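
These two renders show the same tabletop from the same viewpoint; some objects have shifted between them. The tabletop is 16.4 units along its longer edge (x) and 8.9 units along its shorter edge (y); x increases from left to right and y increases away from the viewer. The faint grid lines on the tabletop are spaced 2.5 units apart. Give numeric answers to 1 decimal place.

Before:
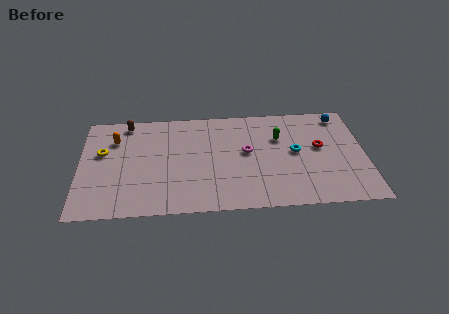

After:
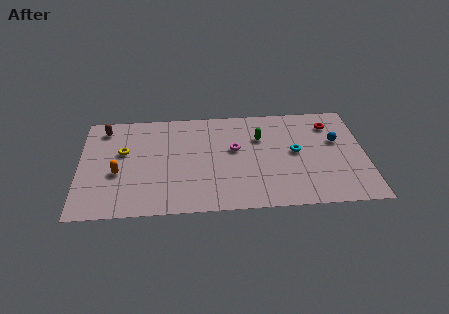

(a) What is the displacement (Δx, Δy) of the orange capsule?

(0.2, -2.9)

From the two frames, the orange capsule sits at roughly (2.0, 6.5) before and (2.2, 3.6) after.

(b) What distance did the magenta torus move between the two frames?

0.8

From (9.6, 4.9) to (8.9, 5.2), the magenta torus covered √(0.7² + 0.3²) ≈ 0.8 units.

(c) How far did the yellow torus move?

1.2

The yellow torus moved from about (1.3, 5.4) to (2.5, 5.4), a distance of √(1.2² + 0.0²) ≈ 1.2.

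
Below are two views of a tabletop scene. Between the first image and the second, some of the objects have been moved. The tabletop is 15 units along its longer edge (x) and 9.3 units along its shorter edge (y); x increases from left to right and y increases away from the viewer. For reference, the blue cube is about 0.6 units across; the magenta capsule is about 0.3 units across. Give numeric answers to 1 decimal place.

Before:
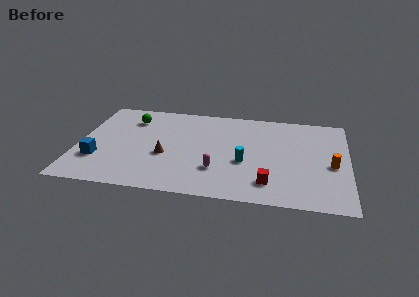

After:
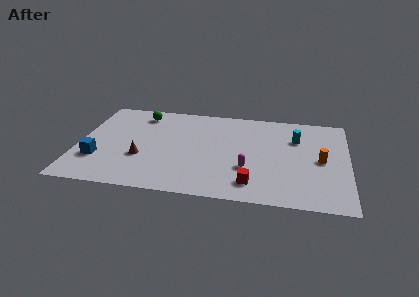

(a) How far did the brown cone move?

1.4

The brown cone moved from about (4.9, 3.7) to (3.6, 3.3), a distance of √(1.3² + 0.4²) ≈ 1.4.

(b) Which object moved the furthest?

the cyan cylinder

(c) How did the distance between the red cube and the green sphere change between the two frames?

-0.6

The distance was about 9.5 in the first image and 8.9 in the second, so they moved 0.6 units closer together.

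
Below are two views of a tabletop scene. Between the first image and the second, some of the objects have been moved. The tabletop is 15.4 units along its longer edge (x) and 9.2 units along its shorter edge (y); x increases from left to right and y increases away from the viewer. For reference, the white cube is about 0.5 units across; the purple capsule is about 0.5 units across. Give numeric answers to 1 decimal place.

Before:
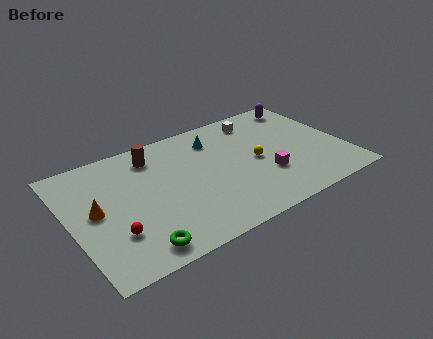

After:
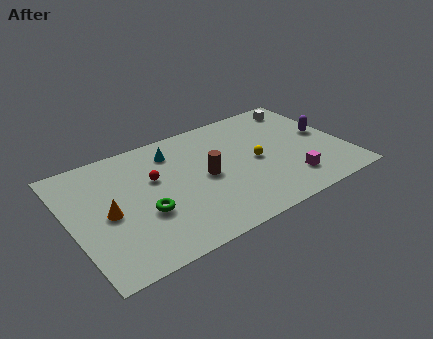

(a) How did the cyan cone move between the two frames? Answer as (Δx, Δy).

(-2.4, 0.1)

The cyan cone was at about (8.5, 7.2) and moved to about (6.1, 7.3).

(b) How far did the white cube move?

2.7

From (11.1, 7.7) to (13.8, 7.8), the white cube covered √(2.7² + 0.1²) ≈ 2.7 units.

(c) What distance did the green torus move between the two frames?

2.3

The green torus moved from about (3.1, 1.2) to (3.9, 3.4), a distance of √(0.8² + 2.2²) ≈ 2.3.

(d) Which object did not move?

the yellow sphere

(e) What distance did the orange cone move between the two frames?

0.8

From (1.4, 4.8) to (2.0, 4.3), the orange cone covered √(0.6² + 0.5²) ≈ 0.8 units.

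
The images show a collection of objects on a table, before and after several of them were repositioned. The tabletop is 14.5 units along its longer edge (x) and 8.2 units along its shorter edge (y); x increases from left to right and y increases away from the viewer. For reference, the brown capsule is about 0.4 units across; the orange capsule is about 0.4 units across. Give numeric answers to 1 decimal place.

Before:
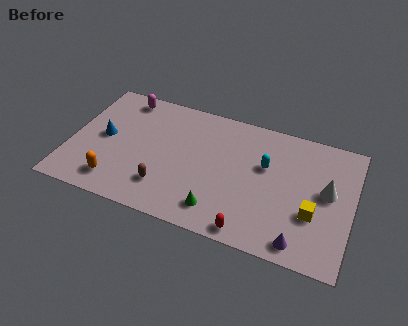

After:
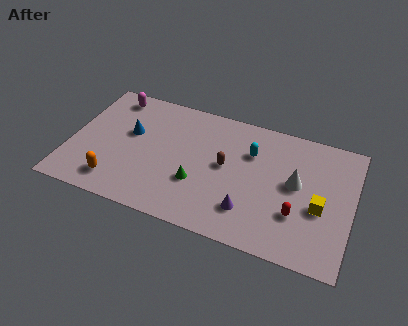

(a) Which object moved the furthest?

the brown capsule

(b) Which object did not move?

the orange capsule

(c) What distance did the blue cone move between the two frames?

1.5

The blue cone was near (1.7, 4.2) before and (3.0, 4.9) after, so it travelled √(1.3² + 0.7²) ≈ 1.5 units.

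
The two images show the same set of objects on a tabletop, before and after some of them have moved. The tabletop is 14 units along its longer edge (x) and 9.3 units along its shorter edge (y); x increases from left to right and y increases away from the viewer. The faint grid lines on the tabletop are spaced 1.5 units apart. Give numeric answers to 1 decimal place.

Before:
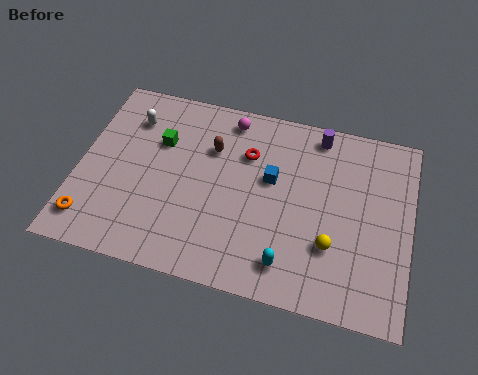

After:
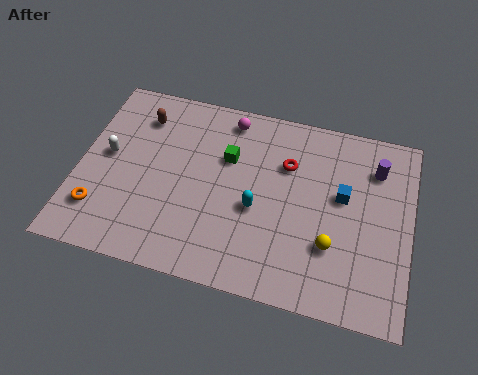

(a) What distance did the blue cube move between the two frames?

3.0

From (8.1, 5.5) to (11.1, 5.4), the blue cube covered √(3.0² + 0.1²) ≈ 3.0 units.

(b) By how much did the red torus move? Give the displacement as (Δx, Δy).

(1.7, -0.1)

The red torus was at about (7.0, 6.5) and moved to about (8.7, 6.4).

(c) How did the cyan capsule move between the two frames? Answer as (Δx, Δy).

(-1.5, 2.3)

From the two frames, the cyan capsule sits at roughly (9.1, 1.6) before and (7.6, 3.9) after.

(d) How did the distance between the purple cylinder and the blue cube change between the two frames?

-1.1

They were about 3.2 units apart before and 2.1 after — 1.1 units closer together.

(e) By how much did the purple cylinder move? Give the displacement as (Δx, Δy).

(2.5, -1.1)

From the two frames, the purple cylinder sits at roughly (9.9, 8.2) before and (12.4, 7.1) after.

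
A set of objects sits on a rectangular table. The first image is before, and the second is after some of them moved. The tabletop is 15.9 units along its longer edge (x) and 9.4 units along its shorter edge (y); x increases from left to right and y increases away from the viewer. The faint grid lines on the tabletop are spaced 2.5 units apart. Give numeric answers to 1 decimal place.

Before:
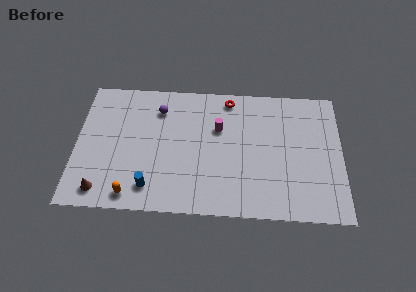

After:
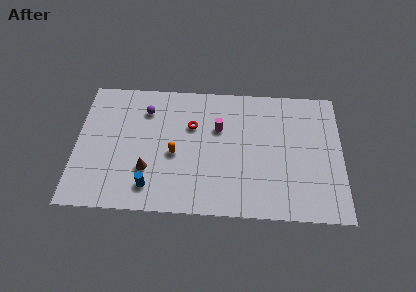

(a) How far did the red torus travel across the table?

3.0

The red torus moved from about (9.1, 8.3) to (6.9, 6.2), a distance of √(2.2² + 2.1²) ≈ 3.0.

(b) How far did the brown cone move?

3.1

From (1.6, 1.3) to (4.3, 2.9), the brown cone covered √(2.7² + 1.6²) ≈ 3.1 units.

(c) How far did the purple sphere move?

0.8

From (4.9, 7.3) to (4.1, 7.2), the purple sphere covered √(0.8² + 0.1²) ≈ 0.8 units.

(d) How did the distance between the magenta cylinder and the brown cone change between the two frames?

-3.1

The distance was about 8.4 in the first image and 5.3 in the second, so they moved 3.1 units closer together.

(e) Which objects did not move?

the magenta cylinder and the blue cylinder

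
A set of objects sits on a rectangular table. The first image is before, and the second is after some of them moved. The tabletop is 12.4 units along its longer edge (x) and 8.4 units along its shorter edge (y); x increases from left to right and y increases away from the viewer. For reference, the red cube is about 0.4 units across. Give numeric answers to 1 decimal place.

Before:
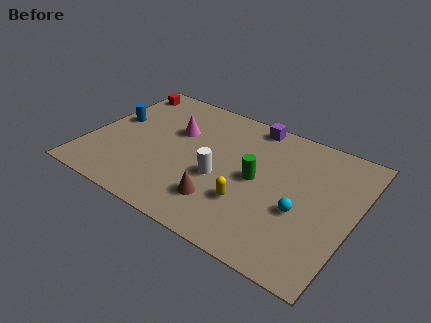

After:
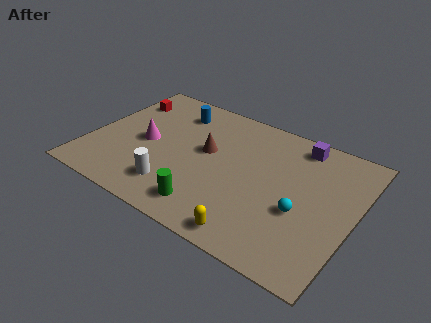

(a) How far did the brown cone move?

3.0

The brown cone was near (6.6, 2.0) before and (5.4, 4.8) after, so it travelled √(1.2² + 2.8²) ≈ 3.0 units.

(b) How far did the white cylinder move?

2.5

The white cylinder was near (6.3, 3.4) before and (4.4, 1.8) after, so it travelled √(1.9² + 1.6²) ≈ 2.5 units.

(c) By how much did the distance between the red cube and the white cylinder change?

-1.0

The distance was about 6.7 in the first image and 5.7 in the second, so they moved 1.0 units closer together.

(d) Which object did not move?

the cyan sphere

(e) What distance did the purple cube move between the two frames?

2.3

The purple cube was near (7.1, 7.6) before and (9.4, 7.3) after, so it travelled √(2.3² + 0.3²) ≈ 2.3 units.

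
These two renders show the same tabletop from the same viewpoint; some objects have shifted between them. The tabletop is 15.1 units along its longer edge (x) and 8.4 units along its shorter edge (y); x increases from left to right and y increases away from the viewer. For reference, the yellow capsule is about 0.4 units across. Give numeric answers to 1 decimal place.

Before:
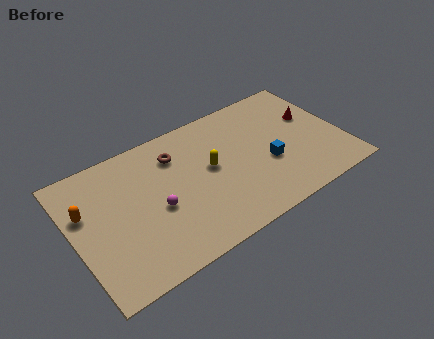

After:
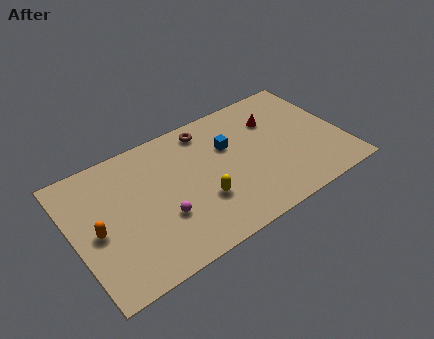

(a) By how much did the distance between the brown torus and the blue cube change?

-3.7

They were about 5.7 units apart before and 2.0 after — 3.7 units closer together.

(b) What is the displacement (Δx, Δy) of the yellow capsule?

(-0.8, -1.8)

The yellow capsule was at about (7.7, 4.6) and moved to about (6.9, 2.8).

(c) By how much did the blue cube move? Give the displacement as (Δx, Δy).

(-1.9, 2.2)

The blue cube started near (10.8, 3.3) and ended near (8.9, 5.5).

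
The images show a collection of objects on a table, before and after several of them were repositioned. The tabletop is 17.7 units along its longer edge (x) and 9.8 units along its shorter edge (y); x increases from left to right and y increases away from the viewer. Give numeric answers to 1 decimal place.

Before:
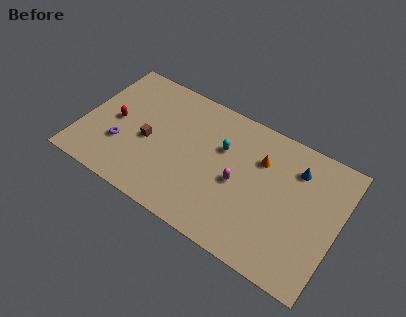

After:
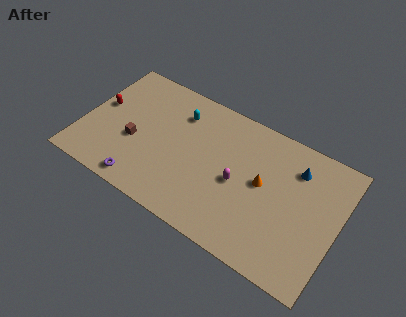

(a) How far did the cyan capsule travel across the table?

3.4

The cyan capsule moved from about (9.5, 6.4) to (6.3, 7.5), a distance of √(3.2² + 1.1²) ≈ 3.4.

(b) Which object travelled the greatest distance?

the cyan capsule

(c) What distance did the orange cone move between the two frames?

1.6

The orange cone moved from about (12.1, 6.9) to (12.5, 5.3), a distance of √(0.4² + 1.6²) ≈ 1.6.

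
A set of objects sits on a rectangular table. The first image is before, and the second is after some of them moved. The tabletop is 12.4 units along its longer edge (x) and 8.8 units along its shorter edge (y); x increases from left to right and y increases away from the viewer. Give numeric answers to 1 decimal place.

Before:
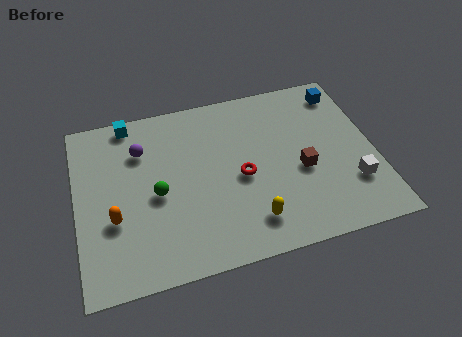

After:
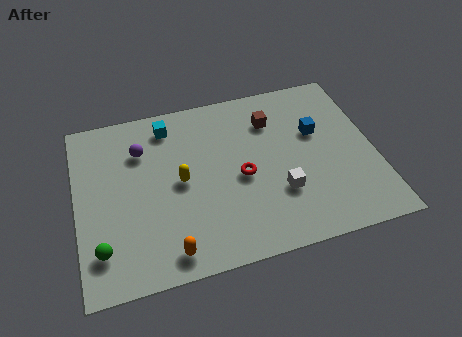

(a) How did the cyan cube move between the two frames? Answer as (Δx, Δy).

(1.6, -0.6)

From the two frames, the cyan cube sits at roughly (2.4, 8.0) before and (4.0, 7.4) after.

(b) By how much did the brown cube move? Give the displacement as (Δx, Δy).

(-1.0, 2.9)

From the two frames, the brown cube sits at roughly (9.3, 3.7) before and (8.3, 6.6) after.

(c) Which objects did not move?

the red torus and the purple sphere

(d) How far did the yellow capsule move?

3.8

The yellow capsule moved from about (7.0, 1.7) to (4.3, 4.4), a distance of √(2.7² + 2.7²) ≈ 3.8.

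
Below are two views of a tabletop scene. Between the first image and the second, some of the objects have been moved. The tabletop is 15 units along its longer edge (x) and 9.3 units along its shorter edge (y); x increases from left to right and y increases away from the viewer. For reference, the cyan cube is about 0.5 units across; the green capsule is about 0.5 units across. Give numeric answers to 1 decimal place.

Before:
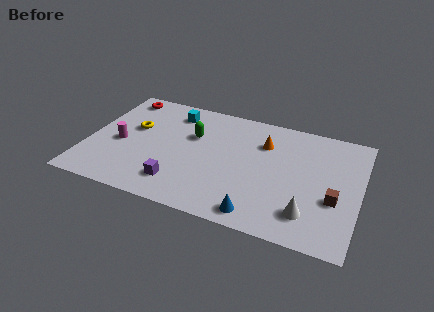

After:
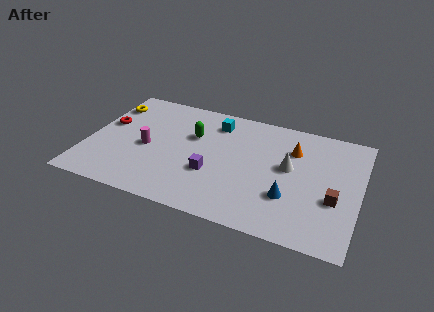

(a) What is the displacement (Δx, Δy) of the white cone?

(-1.3, 3.2)

The white cone started near (12.4, 2.0) and ended near (11.1, 5.2).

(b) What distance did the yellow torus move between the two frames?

2.3

From (2.4, 5.6) to (0.8, 7.2), the yellow torus covered √(1.6² + 1.6²) ≈ 2.3 units.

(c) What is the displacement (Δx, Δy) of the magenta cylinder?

(1.5, 0.1)

The magenta cylinder was at about (1.8, 4.1) and moved to about (3.3, 4.2).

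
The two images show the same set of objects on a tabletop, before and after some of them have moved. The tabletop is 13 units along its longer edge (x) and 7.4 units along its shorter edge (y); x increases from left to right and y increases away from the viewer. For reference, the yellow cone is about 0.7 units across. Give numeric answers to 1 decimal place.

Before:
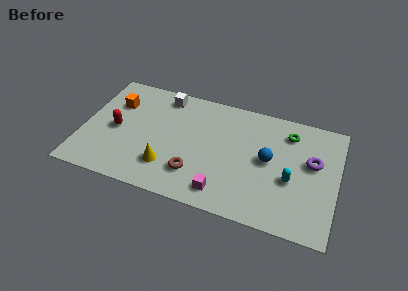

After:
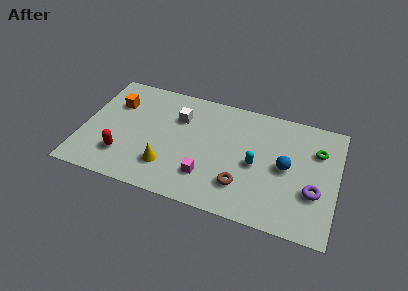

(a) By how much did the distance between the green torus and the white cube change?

+0.6

Before: roughly 6.5 units apart; after: 7.1. That's 0.6 units further apart.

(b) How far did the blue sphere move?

0.9

From (9.5, 3.9) to (10.4, 3.7), the blue sphere covered √(0.9² + 0.2²) ≈ 0.9 units.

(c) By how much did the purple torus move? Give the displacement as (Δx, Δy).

(0.2, -1.8)

From the two frames, the purple torus sits at roughly (11.7, 4.4) before and (11.9, 2.6) after.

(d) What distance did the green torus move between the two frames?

1.7

The green torus was near (10.4, 5.9) before and (11.9, 5.2) after, so it travelled √(1.5² + 0.7²) ≈ 1.7 units.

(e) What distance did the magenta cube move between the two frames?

1.1

From (7.4, 1.2) to (6.5, 1.9), the magenta cube covered √(0.9² + 0.7²) ≈ 1.1 units.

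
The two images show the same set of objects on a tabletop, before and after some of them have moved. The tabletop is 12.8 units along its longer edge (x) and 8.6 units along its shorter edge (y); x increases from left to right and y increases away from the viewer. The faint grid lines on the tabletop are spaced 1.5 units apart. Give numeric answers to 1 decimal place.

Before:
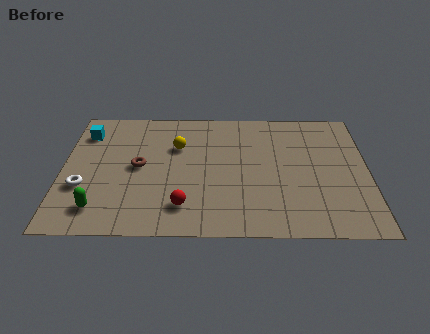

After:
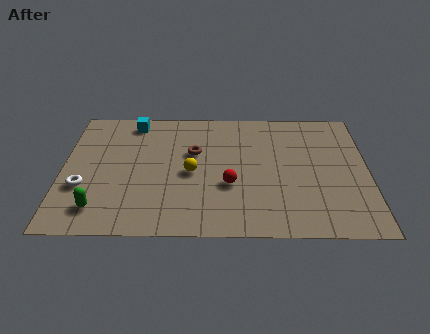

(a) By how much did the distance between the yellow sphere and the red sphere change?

-2.2

The distance was about 4.0 in the first image and 1.8 in the second, so they moved 2.2 units closer together.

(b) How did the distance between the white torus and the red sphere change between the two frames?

+1.7

The distance was about 4.4 in the first image and 6.1 in the second, so they moved 1.7 units further apart.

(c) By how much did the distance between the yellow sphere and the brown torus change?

-0.7

The distance was about 2.1 in the first image and 1.4 in the second, so they moved 0.7 units closer together.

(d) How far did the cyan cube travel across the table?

2.2

From (0.9, 6.7) to (2.9, 7.5), the cyan cube covered √(2.0² + 0.8²) ≈ 2.2 units.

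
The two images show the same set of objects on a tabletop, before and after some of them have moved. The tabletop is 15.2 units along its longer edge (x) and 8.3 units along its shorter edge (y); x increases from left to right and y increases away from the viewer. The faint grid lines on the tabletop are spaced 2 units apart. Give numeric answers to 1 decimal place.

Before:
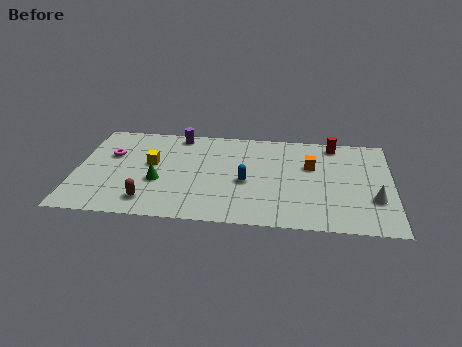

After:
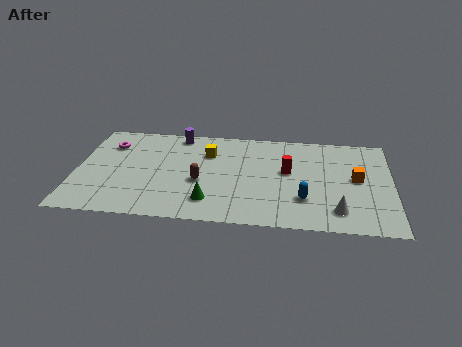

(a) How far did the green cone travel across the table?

2.9

The green cone moved from about (4.0, 3.2) to (6.5, 1.8), a distance of √(2.5² + 1.4²) ≈ 2.9.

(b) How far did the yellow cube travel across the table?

3.0

The yellow cube moved from about (3.6, 4.7) to (6.3, 5.9), a distance of √(2.7² + 1.2²) ≈ 3.0.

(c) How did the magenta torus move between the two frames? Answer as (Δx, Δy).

(-0.1, 0.9)

From the two frames, the magenta torus sits at roughly (1.6, 5.3) before and (1.5, 6.2) after.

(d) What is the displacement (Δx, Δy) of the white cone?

(-1.7, -1.1)

The white cone started near (14.3, 2.7) and ended near (12.6, 1.6).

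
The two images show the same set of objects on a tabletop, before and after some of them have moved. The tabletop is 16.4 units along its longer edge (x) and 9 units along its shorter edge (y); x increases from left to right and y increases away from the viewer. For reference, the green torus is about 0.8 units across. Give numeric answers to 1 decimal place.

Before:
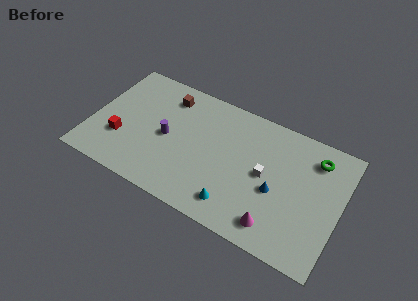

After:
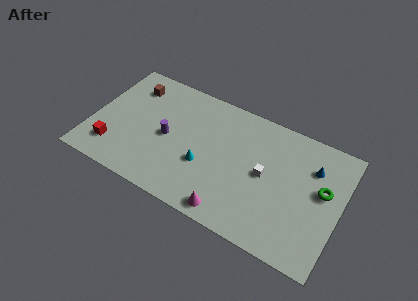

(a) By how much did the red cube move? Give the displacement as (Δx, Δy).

(-0.4, -0.9)

From the two frames, the red cube sits at roughly (2.1, 2.9) before and (1.7, 2.0) after.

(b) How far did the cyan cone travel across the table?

2.9

The cyan cone was near (9.9, 1.6) before and (7.6, 3.4) after, so it travelled √(2.3² + 1.8²) ≈ 2.9 units.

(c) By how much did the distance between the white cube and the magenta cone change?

+0.7

Before: roughly 3.3 units apart; after: 4.0. That's 0.7 units further apart.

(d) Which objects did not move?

the white cube and the purple cylinder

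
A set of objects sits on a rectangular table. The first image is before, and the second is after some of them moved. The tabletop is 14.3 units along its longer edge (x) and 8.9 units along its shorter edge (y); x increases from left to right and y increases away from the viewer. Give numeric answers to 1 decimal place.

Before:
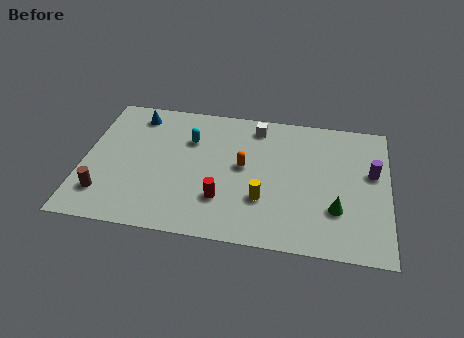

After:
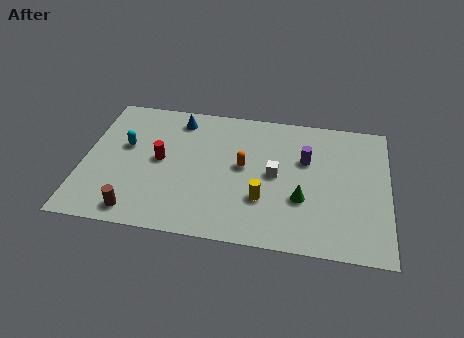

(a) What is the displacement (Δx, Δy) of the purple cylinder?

(-3.1, 0.4)

The purple cylinder was at about (13.5, 5.3) and moved to about (10.4, 5.7).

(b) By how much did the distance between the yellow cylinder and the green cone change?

-1.6

The distance was about 3.4 in the first image and 1.8 in the second, so they moved 1.6 units closer together.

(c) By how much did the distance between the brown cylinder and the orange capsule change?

-0.9

Before: roughly 7.0 units apart; after: 6.1. That's 0.9 units closer together.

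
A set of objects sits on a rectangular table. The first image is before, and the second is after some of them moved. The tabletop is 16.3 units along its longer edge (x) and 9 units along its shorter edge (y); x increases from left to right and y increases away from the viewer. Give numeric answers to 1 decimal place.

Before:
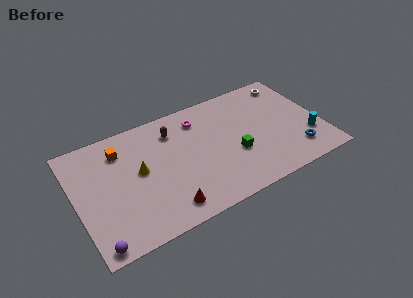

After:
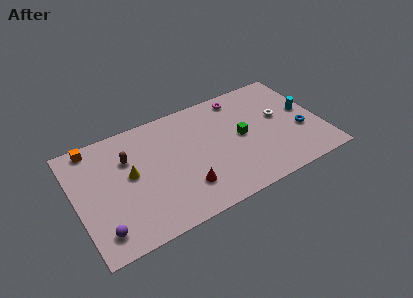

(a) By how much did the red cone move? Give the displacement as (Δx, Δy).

(1.4, 0.9)

From the two frames, the red cone sits at roughly (5.5, 1.4) before and (6.9, 2.3) after.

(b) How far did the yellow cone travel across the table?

0.6

From (4.2, 4.9) to (3.6, 4.9), the yellow cone covered √(0.6² + 0.0²) ≈ 0.6 units.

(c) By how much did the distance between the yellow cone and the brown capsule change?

-2.0

They were about 3.3 units apart before and 1.3 after — 2.0 units closer together.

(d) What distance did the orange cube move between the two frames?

2.0

The orange cube was near (3.2, 7.0) before and (1.5, 8.1) after, so it travelled √(1.7² + 1.1²) ≈ 2.0 units.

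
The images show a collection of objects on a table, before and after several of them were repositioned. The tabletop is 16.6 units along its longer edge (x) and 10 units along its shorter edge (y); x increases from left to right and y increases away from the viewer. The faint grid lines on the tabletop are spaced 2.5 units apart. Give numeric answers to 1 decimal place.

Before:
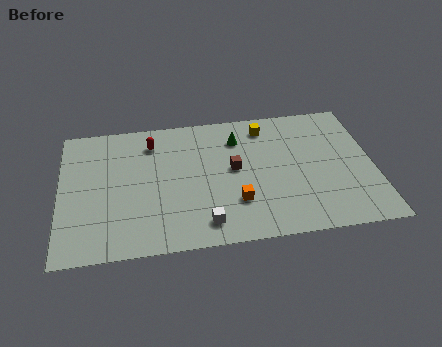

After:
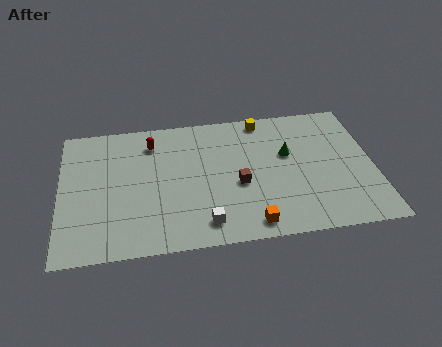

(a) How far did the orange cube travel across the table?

1.8

From (9.2, 2.9) to (9.9, 1.2), the orange cube covered √(0.7² + 1.7²) ≈ 1.8 units.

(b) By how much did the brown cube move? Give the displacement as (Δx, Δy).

(0.2, -1.2)

The brown cube was at about (9.2, 5.4) and moved to about (9.4, 4.2).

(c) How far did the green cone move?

3.1

The green cone was near (9.5, 7.7) before and (12.1, 6.1) after, so it travelled √(2.6² + 1.6²) ≈ 3.1 units.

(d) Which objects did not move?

the white cube and the red capsule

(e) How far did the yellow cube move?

0.6

The yellow cube moved from about (11.0, 8.4) to (10.9, 9.0), a distance of √(0.1² + 0.6²) ≈ 0.6.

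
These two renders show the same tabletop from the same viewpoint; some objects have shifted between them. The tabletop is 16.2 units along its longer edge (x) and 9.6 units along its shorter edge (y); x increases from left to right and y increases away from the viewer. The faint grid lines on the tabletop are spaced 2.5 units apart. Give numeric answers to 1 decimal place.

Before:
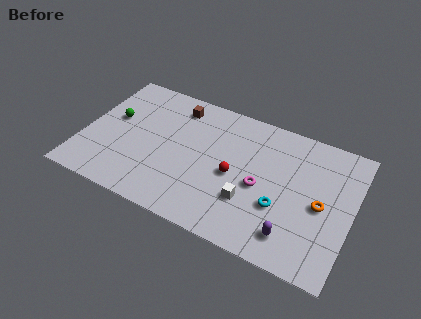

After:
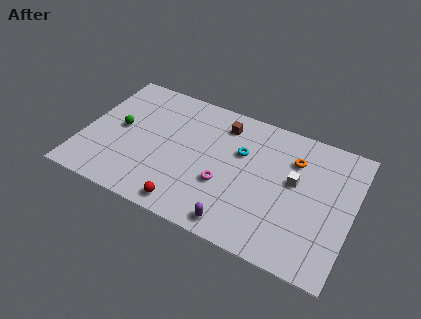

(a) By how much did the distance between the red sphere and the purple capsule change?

-1.6

Before: roughly 4.6 units apart; after: 3.0. That's 1.6 units closer together.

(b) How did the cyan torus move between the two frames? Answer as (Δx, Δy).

(-2.7, 2.8)

The cyan torus was at about (12.1, 3.4) and moved to about (9.4, 6.2).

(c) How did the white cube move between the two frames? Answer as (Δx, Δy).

(2.4, 2.5)

The white cube started near (10.3, 3.0) and ended near (12.7, 5.5).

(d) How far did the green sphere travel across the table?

0.8

The green sphere was near (1.6, 5.6) before and (2.1, 5.0) after, so it travelled √(0.5² + 0.6²) ≈ 0.8 units.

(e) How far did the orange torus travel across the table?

3.1

From (14.4, 4.5) to (12.5, 7.0), the orange torus covered √(1.9² + 2.5²) ≈ 3.1 units.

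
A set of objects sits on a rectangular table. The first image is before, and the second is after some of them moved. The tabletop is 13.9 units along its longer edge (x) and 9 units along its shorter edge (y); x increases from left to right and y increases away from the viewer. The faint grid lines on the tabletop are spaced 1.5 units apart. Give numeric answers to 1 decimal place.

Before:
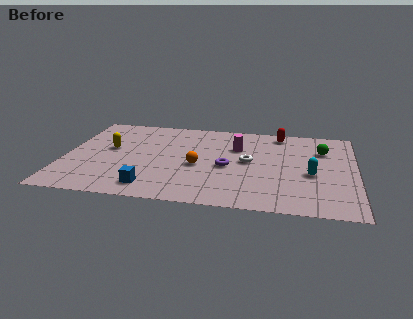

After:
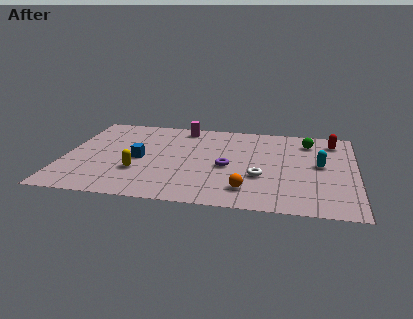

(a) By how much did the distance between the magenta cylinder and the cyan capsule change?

+3.1

The distance was about 4.3 in the first image and 7.4 in the second, so they moved 3.1 units further apart.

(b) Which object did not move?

the purple torus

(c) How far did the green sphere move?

1.1

The green sphere was near (12.3, 6.4) before and (11.6, 7.2) after, so it travelled √(0.7² + 0.8²) ≈ 1.1 units.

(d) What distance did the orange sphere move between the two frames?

3.2

The orange sphere was near (6.4, 3.9) before and (8.8, 1.8) after, so it travelled √(2.4² + 2.1²) ≈ 3.2 units.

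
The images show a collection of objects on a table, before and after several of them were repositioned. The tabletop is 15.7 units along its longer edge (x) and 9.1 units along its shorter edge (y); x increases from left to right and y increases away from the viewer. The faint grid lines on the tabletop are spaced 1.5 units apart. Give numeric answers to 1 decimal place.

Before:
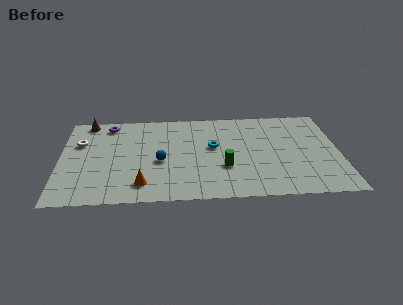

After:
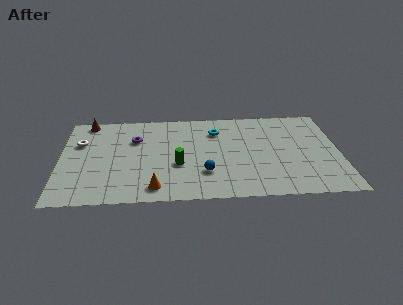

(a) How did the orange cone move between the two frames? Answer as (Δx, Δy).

(0.7, -0.4)

The orange cone was at about (4.6, 1.7) and moved to about (5.3, 1.3).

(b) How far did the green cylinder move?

2.6

The green cylinder was near (9.2, 3.1) before and (6.6, 3.5) after, so it travelled √(2.6² + 0.4²) ≈ 2.6 units.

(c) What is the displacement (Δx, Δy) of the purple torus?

(1.5, -1.6)

From the two frames, the purple torus sits at roughly (2.7, 7.8) before and (4.2, 6.2) after.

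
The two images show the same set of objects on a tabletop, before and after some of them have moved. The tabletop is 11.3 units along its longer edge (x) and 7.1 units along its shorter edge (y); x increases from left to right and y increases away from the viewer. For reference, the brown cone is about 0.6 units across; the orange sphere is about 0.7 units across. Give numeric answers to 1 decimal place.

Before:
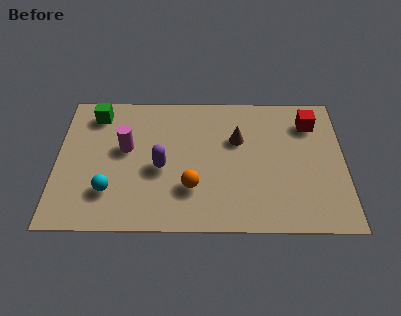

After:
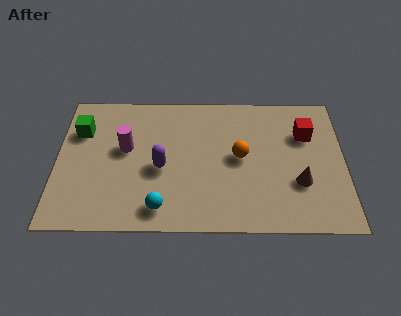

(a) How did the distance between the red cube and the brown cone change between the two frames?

-0.5

The distance was about 3.0 in the first image and 2.5 in the second, so they moved 0.5 units closer together.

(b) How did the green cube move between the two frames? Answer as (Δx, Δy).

(-0.6, -0.9)

The green cube was at about (1.5, 5.9) and moved to about (0.9, 5.0).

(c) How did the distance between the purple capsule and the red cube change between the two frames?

-0.4

The distance was about 6.4 in the first image and 6.0 in the second, so they moved 0.4 units closer together.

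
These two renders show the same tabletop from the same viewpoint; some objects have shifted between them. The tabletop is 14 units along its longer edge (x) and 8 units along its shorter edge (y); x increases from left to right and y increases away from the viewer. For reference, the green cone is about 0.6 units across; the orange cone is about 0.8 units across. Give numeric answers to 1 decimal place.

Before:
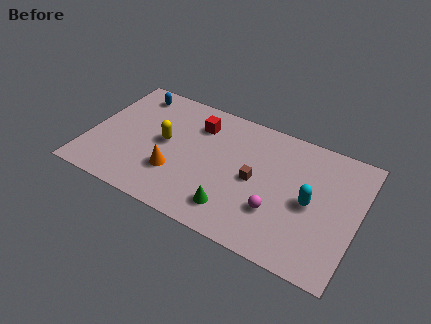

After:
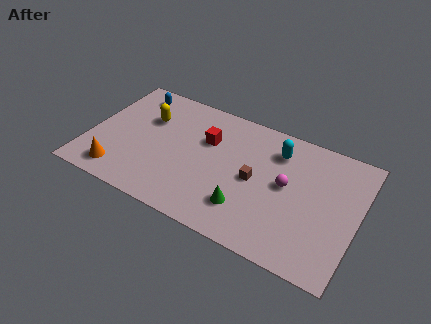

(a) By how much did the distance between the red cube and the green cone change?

-1.0

The distance was about 5.1 in the first image and 4.1 in the second, so they moved 1.0 units closer together.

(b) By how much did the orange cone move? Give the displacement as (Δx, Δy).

(-2.8, -1.2)

From the two frames, the orange cone sits at roughly (4.7, 2.5) before and (1.9, 1.3) after.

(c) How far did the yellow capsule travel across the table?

1.6

The yellow capsule was near (3.9, 4.2) before and (2.8, 5.4) after, so it travelled √(1.1² + 1.2²) ≈ 1.6 units.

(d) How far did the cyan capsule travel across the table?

3.1

From (11.6, 3.8) to (9.6, 6.2), the cyan capsule covered √(2.0² + 2.4²) ≈ 3.1 units.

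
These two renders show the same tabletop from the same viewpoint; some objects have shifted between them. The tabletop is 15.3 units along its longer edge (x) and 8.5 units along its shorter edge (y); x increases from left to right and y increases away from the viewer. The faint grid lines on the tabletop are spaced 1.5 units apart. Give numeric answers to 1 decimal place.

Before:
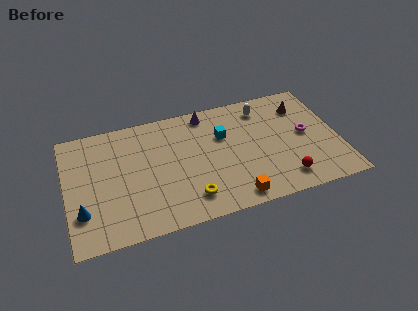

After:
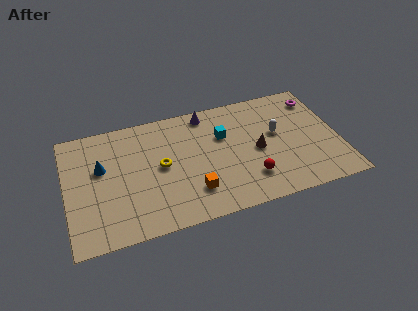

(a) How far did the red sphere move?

2.0

The red sphere was near (12.0, 1.5) before and (10.1, 2.1) after, so it travelled √(1.9² + 0.6²) ≈ 2.0 units.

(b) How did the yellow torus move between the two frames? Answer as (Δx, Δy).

(-1.4, 2.7)

From the two frames, the yellow torus sits at roughly (6.7, 1.7) before and (5.3, 4.4) after.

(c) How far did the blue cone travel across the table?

3.0

The blue cone was near (0.8, 2.4) before and (2.0, 5.2) after, so it travelled √(1.2² + 2.8²) ≈ 3.0 units.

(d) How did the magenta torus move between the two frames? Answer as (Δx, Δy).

(0.9, 2.5)

From the two frames, the magenta torus sits at roughly (13.5, 4.4) before and (14.4, 6.9) after.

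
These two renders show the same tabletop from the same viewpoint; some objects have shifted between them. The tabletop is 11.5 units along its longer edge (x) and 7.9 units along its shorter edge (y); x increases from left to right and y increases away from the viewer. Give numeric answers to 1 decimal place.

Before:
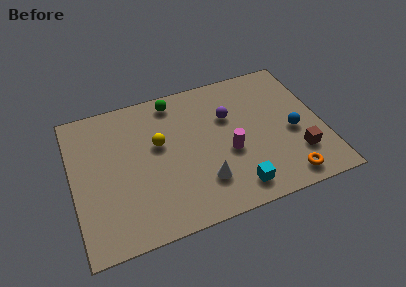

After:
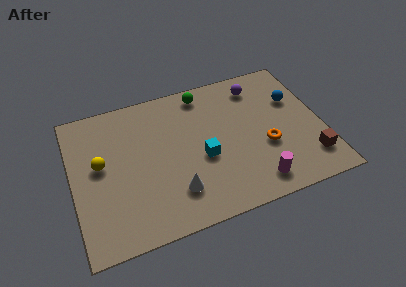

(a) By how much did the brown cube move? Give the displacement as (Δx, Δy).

(0.5, -0.4)

The brown cube was at about (10.2, 2.1) and moved to about (10.7, 1.7).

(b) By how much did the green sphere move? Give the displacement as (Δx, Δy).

(1.4, 0.0)

From the two frames, the green sphere sits at roughly (4.9, 6.9) before and (6.3, 6.9) after.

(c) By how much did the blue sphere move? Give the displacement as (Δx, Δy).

(0.3, 1.8)

From the two frames, the blue sphere sits at roughly (10.1, 3.4) before and (10.4, 5.2) after.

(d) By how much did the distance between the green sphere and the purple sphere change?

-0.4

The distance was about 2.9 in the first image and 2.5 in the second, so they moved 0.4 units closer together.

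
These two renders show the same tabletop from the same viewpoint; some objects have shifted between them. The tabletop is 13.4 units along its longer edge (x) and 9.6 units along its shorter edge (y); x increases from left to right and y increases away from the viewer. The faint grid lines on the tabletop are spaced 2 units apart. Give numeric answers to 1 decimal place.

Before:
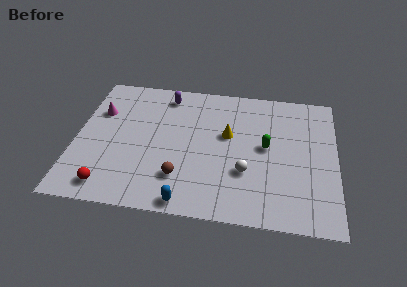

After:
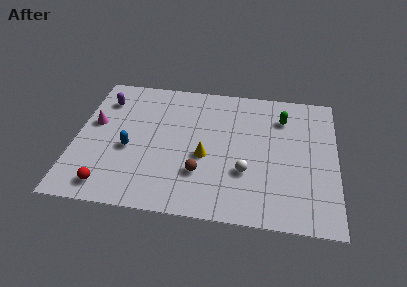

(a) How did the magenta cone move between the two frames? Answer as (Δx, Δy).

(-0.2, -0.9)

The magenta cone was at about (1.1, 6.5) and moved to about (0.9, 5.6).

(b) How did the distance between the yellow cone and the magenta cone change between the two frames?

-0.7

They were about 6.7 units apart before and 6.0 after — 0.7 units closer together.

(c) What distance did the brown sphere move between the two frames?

1.1

The brown sphere was near (5.5, 2.4) before and (6.5, 2.8) after, so it travelled √(1.0² + 0.4²) ≈ 1.1 units.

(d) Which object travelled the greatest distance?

the blue capsule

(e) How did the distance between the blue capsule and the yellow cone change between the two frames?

-1.4

The distance was about 5.3 in the first image and 3.9 in the second, so they moved 1.4 units closer together.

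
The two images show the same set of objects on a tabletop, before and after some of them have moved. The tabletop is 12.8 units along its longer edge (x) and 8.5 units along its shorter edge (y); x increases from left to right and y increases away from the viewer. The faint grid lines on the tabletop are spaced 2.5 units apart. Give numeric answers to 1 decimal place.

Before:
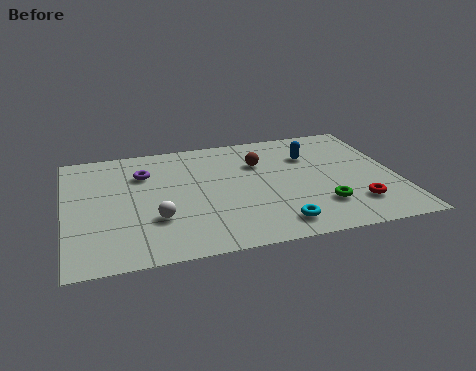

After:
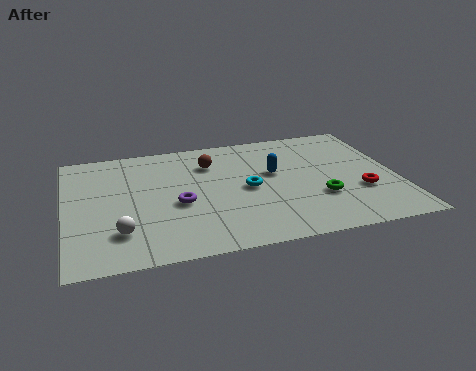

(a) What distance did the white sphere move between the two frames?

1.5

From (3.4, 2.7) to (2.0, 2.1), the white sphere covered √(1.4² + 0.6²) ≈ 1.5 units.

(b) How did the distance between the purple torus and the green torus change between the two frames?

-2.2

The distance was about 7.7 in the first image and 5.5 in the second, so they moved 2.2 units closer together.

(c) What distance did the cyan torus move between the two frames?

2.9

The cyan torus moved from about (7.9, 1.3) to (7.0, 4.1), a distance of √(0.9² + 2.8²) ≈ 2.9.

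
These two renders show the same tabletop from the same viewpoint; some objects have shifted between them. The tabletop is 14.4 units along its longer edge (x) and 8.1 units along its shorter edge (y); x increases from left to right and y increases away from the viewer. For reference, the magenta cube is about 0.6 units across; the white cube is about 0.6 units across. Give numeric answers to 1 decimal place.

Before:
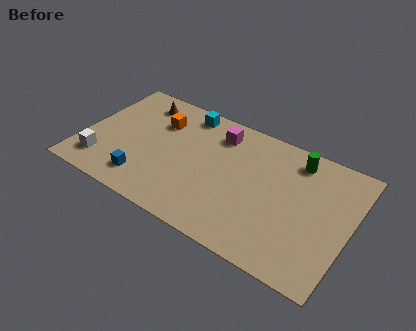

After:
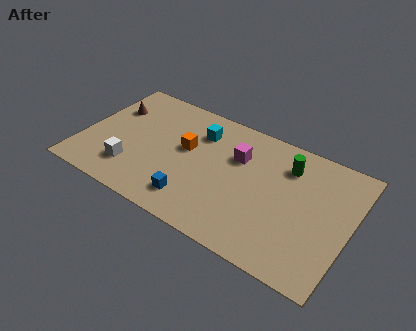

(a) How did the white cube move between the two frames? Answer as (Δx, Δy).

(1.6, 0.3)

From the two frames, the white cube sits at roughly (1.3, 1.7) before and (2.9, 2.0) after.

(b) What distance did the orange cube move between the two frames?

2.0

From (3.8, 5.8) to (5.5, 4.7), the orange cube covered √(1.7² + 1.1²) ≈ 2.0 units.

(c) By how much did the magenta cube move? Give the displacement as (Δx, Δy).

(1.2, -1.0)

The magenta cube was at about (7.0, 6.5) and moved to about (8.2, 5.5).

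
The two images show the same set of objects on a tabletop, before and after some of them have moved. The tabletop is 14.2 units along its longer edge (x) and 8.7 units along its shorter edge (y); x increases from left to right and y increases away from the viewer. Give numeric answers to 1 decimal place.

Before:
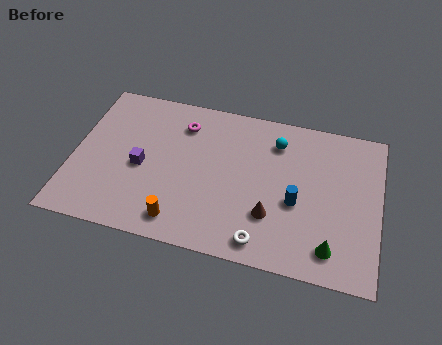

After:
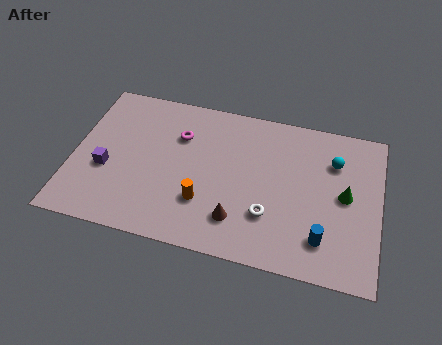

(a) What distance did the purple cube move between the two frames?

1.7

The purple cube moved from about (3.2, 3.9) to (1.6, 3.4), a distance of √(1.6² + 0.5²) ≈ 1.7.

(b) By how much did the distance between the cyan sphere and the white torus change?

-1.1

The distance was about 5.7 in the first image and 4.6 in the second, so they moved 1.1 units closer together.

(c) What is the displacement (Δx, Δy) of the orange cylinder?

(1.0, 1.3)

The orange cylinder started near (5.2, 1.3) and ended near (6.2, 2.6).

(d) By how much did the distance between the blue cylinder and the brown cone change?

+2.4

The distance was about 1.5 in the first image and 3.9 in the second, so they moved 2.4 units further apart.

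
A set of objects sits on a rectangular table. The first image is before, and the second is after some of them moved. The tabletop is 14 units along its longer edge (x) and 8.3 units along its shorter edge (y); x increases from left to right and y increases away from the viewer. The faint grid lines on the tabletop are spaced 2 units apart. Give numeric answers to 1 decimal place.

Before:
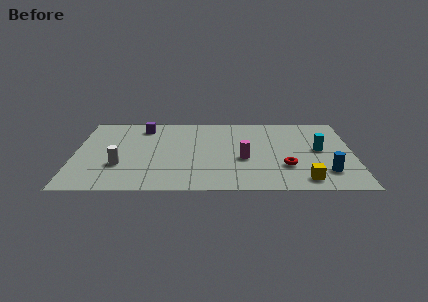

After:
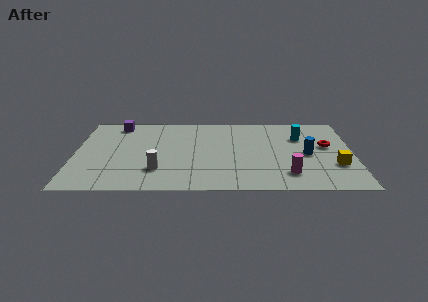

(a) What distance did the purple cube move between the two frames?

1.3

From (3.4, 6.9) to (2.1, 7.2), the purple cube covered √(1.3² + 0.3²) ≈ 1.3 units.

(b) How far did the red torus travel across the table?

3.0

From (10.6, 2.6) to (12.7, 4.8), the red torus covered √(2.1² + 2.2²) ≈ 3.0 units.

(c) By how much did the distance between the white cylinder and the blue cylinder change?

-2.6

The distance was about 10.3 in the first image and 7.7 in the second, so they moved 2.6 units closer together.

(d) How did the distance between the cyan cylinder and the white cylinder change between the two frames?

-2.1

The distance was about 10.1 in the first image and 8.0 in the second, so they moved 2.1 units closer together.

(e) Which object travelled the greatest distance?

the red torus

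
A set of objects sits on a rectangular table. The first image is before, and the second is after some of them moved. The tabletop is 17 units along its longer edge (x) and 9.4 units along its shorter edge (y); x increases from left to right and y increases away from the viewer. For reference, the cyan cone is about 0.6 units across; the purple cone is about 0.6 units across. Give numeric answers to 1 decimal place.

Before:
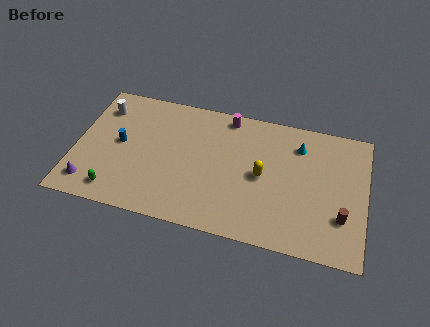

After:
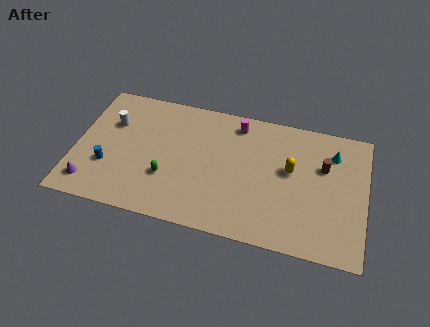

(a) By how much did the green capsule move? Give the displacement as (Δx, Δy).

(2.9, 1.7)

The green capsule was at about (2.6, 1.4) and moved to about (5.5, 3.1).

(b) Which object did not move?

the purple cone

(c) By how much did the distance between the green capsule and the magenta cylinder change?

-3.1

The distance was about 9.3 in the first image and 6.2 in the second, so they moved 3.1 units closer together.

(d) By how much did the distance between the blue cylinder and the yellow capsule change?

+2.4

They were about 8.4 units apart before and 10.8 after — 2.4 units further apart.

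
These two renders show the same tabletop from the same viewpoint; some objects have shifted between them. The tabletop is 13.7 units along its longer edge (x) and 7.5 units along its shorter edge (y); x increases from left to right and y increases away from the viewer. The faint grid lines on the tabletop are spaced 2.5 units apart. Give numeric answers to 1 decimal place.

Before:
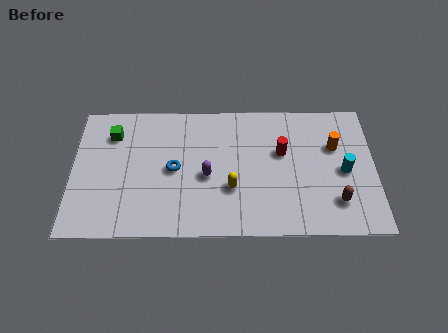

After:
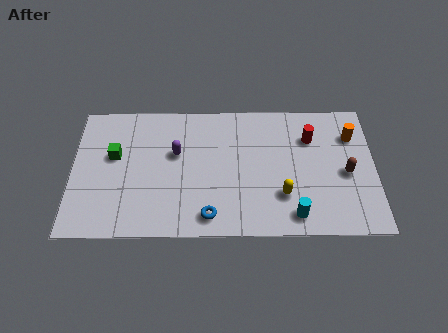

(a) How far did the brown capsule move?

1.7

The brown capsule was near (11.9, 1.8) before and (12.4, 3.4) after, so it travelled √(0.5² + 1.6²) ≈ 1.7 units.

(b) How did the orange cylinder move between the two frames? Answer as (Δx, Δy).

(0.8, 0.6)

The orange cylinder started near (11.9, 4.9) and ended near (12.7, 5.5).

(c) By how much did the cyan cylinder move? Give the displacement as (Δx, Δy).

(-2.3, -2.4)

The cyan cylinder was at about (12.3, 3.5) and moved to about (10.0, 1.1).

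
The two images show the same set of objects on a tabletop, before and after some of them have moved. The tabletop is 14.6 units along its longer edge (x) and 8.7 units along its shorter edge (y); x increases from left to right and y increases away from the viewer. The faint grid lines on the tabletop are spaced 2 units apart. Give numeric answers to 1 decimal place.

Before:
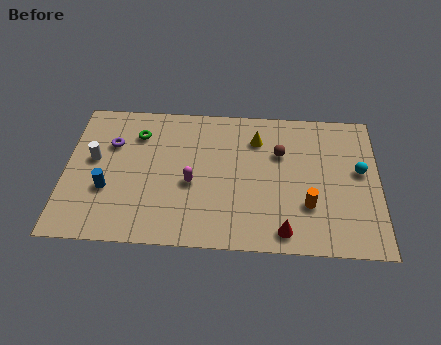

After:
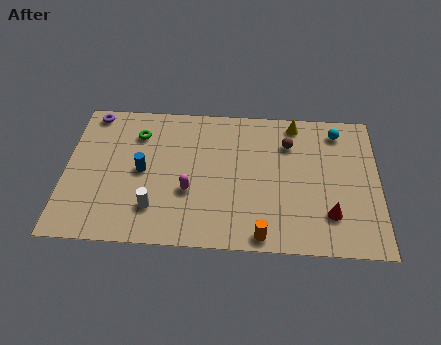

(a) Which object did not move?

the green torus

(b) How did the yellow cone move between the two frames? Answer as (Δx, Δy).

(1.8, 1.1)

The yellow cone started near (8.9, 6.6) and ended near (10.7, 7.7).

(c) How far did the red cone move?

2.4

From (10.2, 1.1) to (12.3, 2.2), the red cone covered √(2.1² + 1.1²) ≈ 2.4 units.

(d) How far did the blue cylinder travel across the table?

2.0

The blue cylinder was near (2.0, 3.1) before and (3.6, 4.3) after, so it travelled √(1.6² + 1.2²) ≈ 2.0 units.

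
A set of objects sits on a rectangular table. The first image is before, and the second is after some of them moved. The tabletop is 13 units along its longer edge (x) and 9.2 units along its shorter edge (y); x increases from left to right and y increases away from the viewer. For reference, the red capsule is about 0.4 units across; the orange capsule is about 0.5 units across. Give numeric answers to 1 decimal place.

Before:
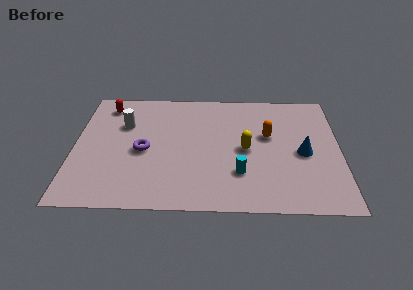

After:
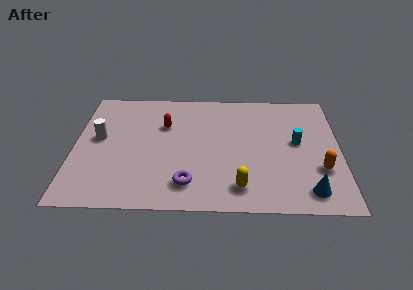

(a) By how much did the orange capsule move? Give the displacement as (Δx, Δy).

(2.5, -2.5)

From the two frames, the orange capsule sits at roughly (9.5, 5.5) before and (12.0, 3.0) after.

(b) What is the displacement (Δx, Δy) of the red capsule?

(2.9, -1.5)

From the two frames, the red capsule sits at roughly (1.5, 7.7) before and (4.4, 6.2) after.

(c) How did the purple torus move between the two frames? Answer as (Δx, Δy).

(2.2, -2.4)

The purple torus was at about (3.4, 4.2) and moved to about (5.6, 1.8).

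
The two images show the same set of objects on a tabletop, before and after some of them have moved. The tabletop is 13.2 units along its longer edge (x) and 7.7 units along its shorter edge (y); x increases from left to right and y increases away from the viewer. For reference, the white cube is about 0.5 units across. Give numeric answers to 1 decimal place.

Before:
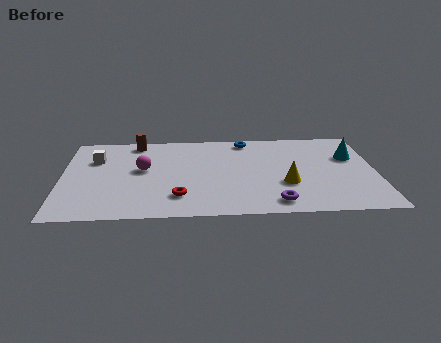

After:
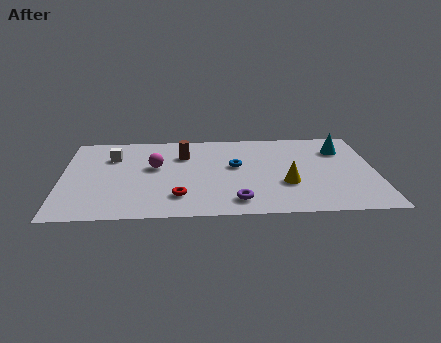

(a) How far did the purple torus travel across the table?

1.6

The purple torus moved from about (8.9, 1.1) to (7.3, 1.3), a distance of √(1.6² + 0.2²) ≈ 1.6.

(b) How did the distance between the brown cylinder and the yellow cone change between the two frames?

-2.4

The distance was about 7.5 in the first image and 5.1 in the second, so they moved 2.4 units closer together.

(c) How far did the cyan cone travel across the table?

0.8

The cyan cone moved from about (12.2, 5.0) to (11.8, 5.7), a distance of √(0.4² + 0.7²) ≈ 0.8.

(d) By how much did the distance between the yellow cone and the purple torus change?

+0.8

They were about 1.7 units apart before and 2.5 after — 0.8 units further apart.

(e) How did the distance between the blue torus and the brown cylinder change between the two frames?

-2.2

They were about 4.7 units apart before and 2.5 after — 2.2 units closer together.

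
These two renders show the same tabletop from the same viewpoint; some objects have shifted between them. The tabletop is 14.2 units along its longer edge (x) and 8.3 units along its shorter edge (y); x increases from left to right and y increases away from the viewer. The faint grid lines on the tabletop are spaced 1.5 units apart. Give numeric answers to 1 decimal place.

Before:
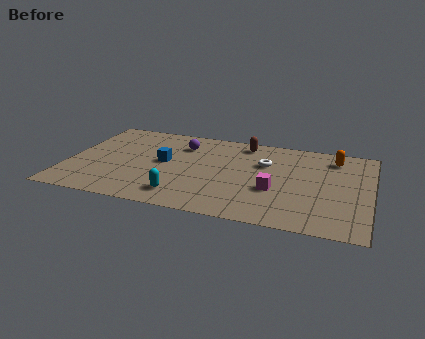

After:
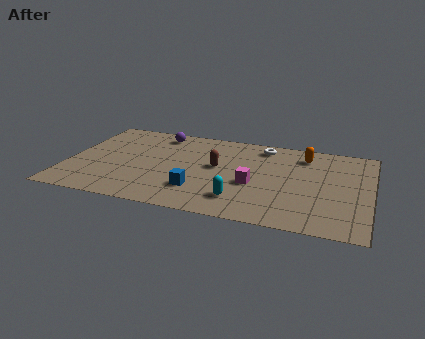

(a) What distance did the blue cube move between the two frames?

2.8

The blue cube was near (4.5, 4.4) before and (6.3, 2.2) after, so it travelled √(1.8² + 2.2²) ≈ 2.8 units.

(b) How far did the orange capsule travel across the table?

1.4

The orange capsule was near (12.4, 6.8) before and (11.0, 6.7) after, so it travelled √(1.4² + 0.1²) ≈ 1.4 units.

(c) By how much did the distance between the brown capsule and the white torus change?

+1.2

Before: roughly 2.0 units apart; after: 3.2. That's 1.2 units further apart.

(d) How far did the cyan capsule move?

2.7

The cyan capsule was near (5.6, 1.5) before and (8.3, 1.8) after, so it travelled √(2.7² + 0.3²) ≈ 2.7 units.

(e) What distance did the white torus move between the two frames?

1.6

The white torus moved from about (9.2, 5.5) to (9.0, 7.1), a distance of √(0.2² + 1.6²) ≈ 1.6.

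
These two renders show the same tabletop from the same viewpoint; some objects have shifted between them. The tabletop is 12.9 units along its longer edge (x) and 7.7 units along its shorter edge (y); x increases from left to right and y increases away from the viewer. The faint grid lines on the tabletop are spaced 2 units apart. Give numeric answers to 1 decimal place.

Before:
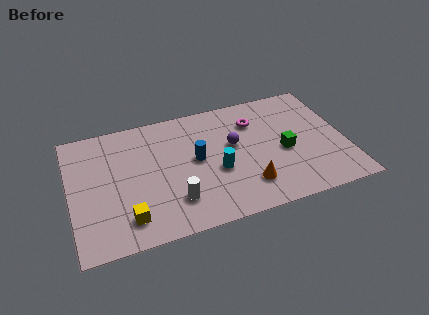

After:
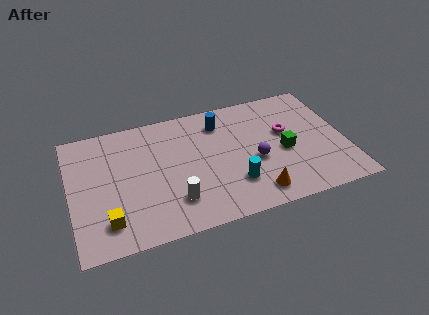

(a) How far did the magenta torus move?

1.8

From (8.8, 5.7) to (10.2, 4.6), the magenta torus covered √(1.4² + 1.1²) ≈ 1.8 units.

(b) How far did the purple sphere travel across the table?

1.6

The purple sphere moved from about (7.7, 4.5) to (8.6, 3.2), a distance of √(0.9² + 1.3²) ≈ 1.6.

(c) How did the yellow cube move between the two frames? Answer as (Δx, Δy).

(-0.9, 0.1)

The yellow cube started near (2.5, 1.5) and ended near (1.6, 1.6).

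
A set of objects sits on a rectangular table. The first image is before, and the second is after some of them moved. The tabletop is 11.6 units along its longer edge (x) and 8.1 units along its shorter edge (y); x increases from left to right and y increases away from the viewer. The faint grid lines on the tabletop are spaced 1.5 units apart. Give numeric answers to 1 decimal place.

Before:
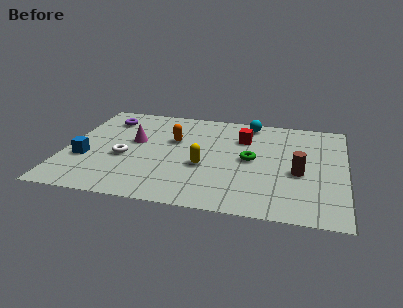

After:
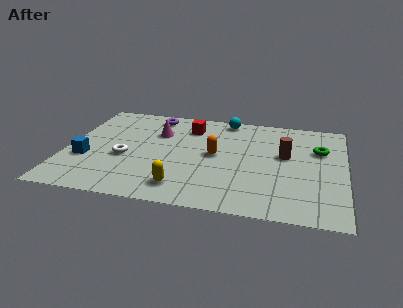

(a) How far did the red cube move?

2.4

From (7.3, 5.8) to (5.0, 6.3), the red cube covered √(2.3² + 0.5²) ≈ 2.4 units.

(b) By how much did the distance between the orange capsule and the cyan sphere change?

-0.6

Before: roughly 3.7 units apart; after: 3.1. That's 0.6 units closer together.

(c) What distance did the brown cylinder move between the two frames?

1.4

The brown cylinder moved from about (9.7, 3.4) to (9.1, 4.7), a distance of √(0.6² + 1.3²) ≈ 1.4.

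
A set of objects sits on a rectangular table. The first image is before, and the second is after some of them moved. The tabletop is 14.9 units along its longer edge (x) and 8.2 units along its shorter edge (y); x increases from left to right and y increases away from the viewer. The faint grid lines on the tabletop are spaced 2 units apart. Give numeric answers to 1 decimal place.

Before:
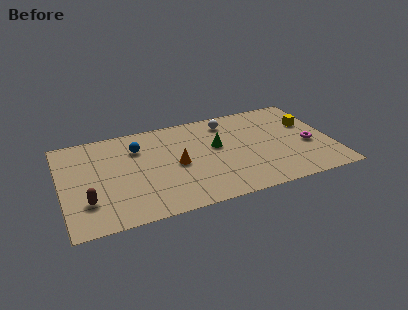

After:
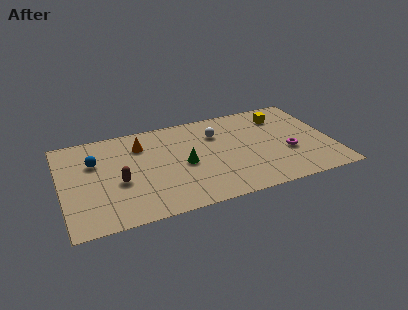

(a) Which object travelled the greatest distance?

the orange cone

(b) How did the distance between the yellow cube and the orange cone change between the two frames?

+0.3

The distance was about 7.6 in the first image and 7.9 in the second, so they moved 0.3 units further apart.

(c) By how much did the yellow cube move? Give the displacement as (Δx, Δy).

(-1.4, 1.1)

The yellow cube started near (13.8, 5.3) and ended near (12.4, 6.4).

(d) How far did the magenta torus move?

1.2

From (13.6, 3.4) to (12.4, 3.1), the magenta torus covered √(1.2² + 0.3²) ≈ 1.2 units.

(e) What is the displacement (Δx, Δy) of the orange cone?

(-1.8, 2.3)

The orange cone was at about (6.3, 3.9) and moved to about (4.5, 6.2).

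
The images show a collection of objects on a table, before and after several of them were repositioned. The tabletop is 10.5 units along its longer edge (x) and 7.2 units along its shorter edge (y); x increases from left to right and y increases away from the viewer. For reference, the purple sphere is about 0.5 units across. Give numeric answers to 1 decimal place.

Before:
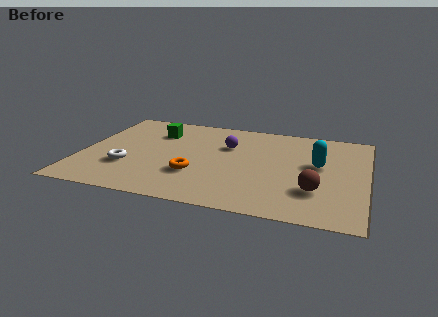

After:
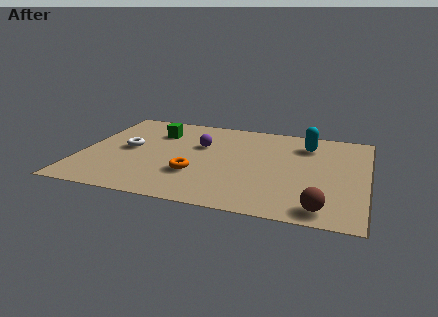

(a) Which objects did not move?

the green cube and the orange torus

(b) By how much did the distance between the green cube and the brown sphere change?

+0.9

Before: roughly 6.9 units apart; after: 7.8. That's 0.9 units further apart.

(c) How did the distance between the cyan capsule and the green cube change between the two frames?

-0.6

They were about 6.2 units apart before and 5.6 after — 0.6 units closer together.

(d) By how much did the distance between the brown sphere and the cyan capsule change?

+2.8

The distance was about 2.0 in the first image and 4.8 in the second, so they moved 2.8 units further apart.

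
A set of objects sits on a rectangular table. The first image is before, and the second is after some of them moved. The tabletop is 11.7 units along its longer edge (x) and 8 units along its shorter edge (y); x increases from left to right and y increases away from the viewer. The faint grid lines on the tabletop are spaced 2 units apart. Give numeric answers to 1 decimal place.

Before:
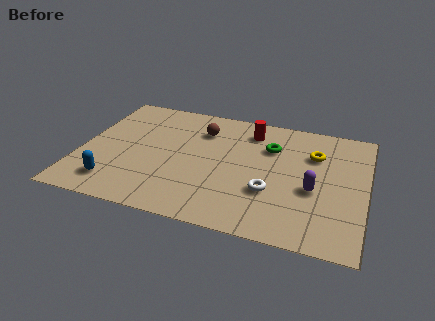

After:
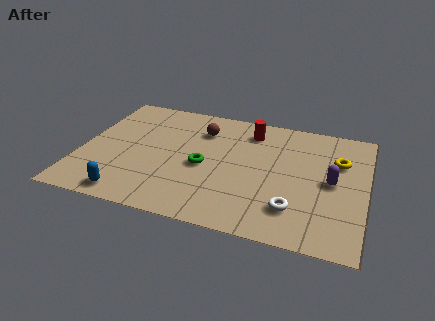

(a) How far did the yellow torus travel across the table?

1.0

The yellow torus was near (9.5, 5.6) before and (10.5, 5.4) after, so it travelled √(1.0² + 0.2²) ≈ 1.0 units.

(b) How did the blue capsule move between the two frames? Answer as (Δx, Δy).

(0.7, -0.6)

The blue capsule was at about (1.6, 1.5) and moved to about (2.3, 0.9).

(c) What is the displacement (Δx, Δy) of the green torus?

(-2.6, -2.0)

From the two frames, the green torus sits at roughly (7.7, 5.6) before and (5.1, 3.6) after.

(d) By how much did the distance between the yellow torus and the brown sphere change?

+1.0

They were about 4.7 units apart before and 5.7 after — 1.0 units further apart.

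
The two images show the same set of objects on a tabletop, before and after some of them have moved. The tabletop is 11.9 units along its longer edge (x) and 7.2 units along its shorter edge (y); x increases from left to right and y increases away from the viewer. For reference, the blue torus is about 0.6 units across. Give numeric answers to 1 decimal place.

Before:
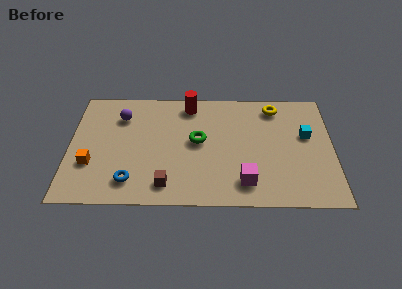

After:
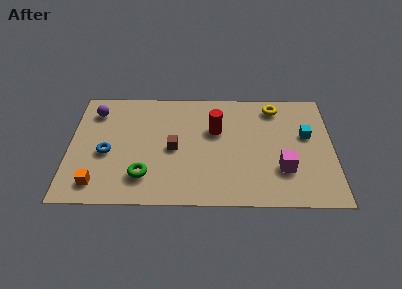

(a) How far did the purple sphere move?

1.2

The purple sphere was near (2.3, 5.4) before and (1.1, 5.7) after, so it travelled √(1.2² + 0.3²) ≈ 1.2 units.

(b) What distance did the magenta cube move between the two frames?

1.9

From (7.9, 1.4) to (9.6, 2.2), the magenta cube covered √(1.7² + 0.8²) ≈ 1.9 units.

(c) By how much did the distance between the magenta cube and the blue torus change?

+2.9

They were about 5.1 units apart before and 8.0 after — 2.9 units further apart.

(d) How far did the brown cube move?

2.2

From (4.4, 1.2) to (4.7, 3.4), the brown cube covered √(0.3² + 2.2²) ≈ 2.2 units.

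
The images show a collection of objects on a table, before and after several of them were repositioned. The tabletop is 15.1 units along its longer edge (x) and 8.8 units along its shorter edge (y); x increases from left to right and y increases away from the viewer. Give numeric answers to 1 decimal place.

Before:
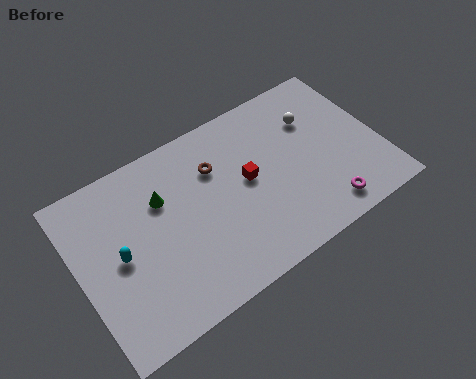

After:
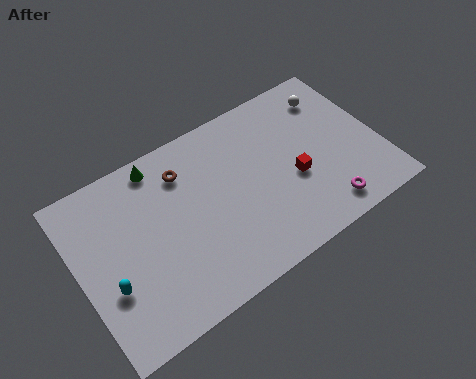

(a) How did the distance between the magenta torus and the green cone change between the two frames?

+1.0

The distance was about 8.8 in the first image and 9.8 in the second, so they moved 1.0 units further apart.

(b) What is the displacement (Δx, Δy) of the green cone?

(0.1, 1.8)

The green cone was at about (4.4, 6.0) and moved to about (4.5, 7.8).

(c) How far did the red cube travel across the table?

2.5

From (8.5, 4.7) to (10.7, 3.6), the red cube covered √(2.2² + 1.1²) ≈ 2.5 units.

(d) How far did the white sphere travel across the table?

1.4

The white sphere moved from about (12.2, 6.2) to (13.3, 7.0), a distance of √(1.1² + 0.8²) ≈ 1.4.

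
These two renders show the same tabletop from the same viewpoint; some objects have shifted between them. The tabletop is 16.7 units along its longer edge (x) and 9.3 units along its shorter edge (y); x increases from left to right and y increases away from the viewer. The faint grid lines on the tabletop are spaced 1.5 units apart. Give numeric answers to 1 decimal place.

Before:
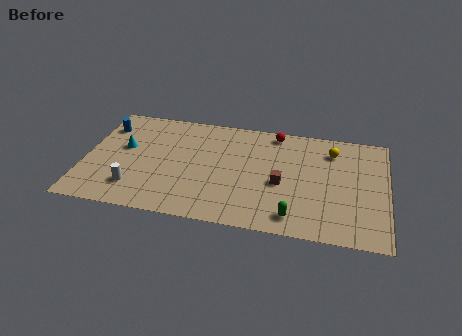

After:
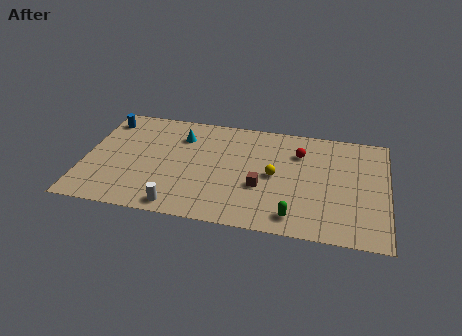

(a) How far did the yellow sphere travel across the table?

4.1

The yellow sphere was near (13.6, 7.3) before and (10.5, 4.6) after, so it travelled √(3.1² + 2.7²) ≈ 4.1 units.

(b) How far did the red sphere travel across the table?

2.1

The red sphere was near (10.4, 8.3) before and (11.8, 6.8) after, so it travelled √(1.4² + 1.5²) ≈ 2.1 units.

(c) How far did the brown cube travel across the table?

1.2

The brown cube moved from about (10.9, 4.0) to (9.8, 3.5), a distance of √(1.1² + 0.5²) ≈ 1.2.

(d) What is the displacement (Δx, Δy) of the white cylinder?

(2.5, -1.1)

The white cylinder was at about (2.9, 2.1) and moved to about (5.4, 1.0).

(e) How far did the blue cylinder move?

0.6

From (0.9, 7.1) to (0.9, 7.7), the blue cylinder covered √(0.0² + 0.6²) ≈ 0.6 units.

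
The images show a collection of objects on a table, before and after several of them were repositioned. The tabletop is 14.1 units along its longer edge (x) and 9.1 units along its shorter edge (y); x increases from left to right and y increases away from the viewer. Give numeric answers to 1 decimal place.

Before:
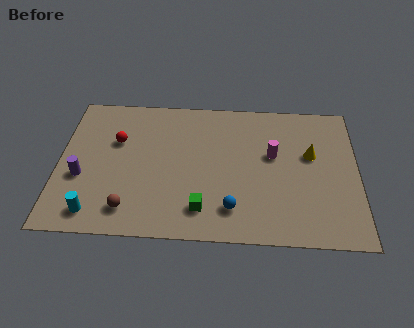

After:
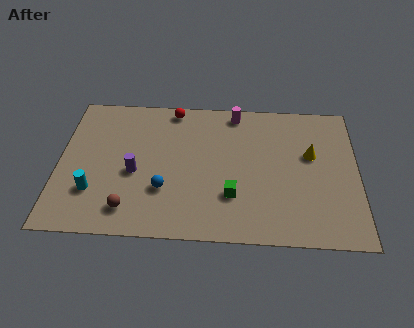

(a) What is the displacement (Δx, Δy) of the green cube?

(1.4, 0.9)

From the two frames, the green cube sits at roughly (6.8, 1.8) before and (8.2, 2.7) after.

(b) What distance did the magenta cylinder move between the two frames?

3.2

The magenta cylinder was near (10.1, 5.4) before and (8.3, 8.1) after, so it travelled √(1.8² + 2.7²) ≈ 3.2 units.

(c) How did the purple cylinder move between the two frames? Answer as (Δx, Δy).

(2.5, 0.4)

The purple cylinder was at about (1.1, 3.5) and moved to about (3.6, 3.9).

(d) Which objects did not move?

the brown sphere and the yellow cone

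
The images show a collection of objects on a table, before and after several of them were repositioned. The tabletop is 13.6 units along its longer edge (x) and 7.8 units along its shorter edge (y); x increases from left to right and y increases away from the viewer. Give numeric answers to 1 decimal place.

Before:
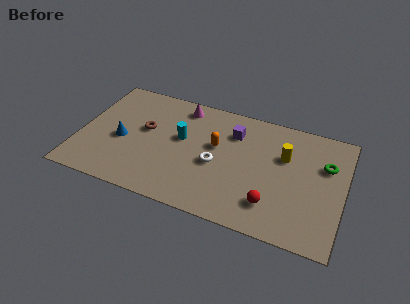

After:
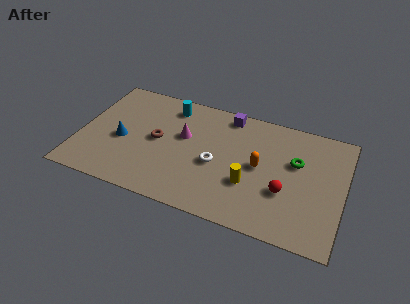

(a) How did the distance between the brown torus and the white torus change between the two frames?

-0.8

The distance was about 4.0 in the first image and 3.2 in the second, so they moved 0.8 units closer together.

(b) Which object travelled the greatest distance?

the yellow cylinder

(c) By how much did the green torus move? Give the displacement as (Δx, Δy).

(-1.5, -0.3)

From the two frames, the green torus sits at roughly (12.6, 5.2) before and (11.1, 4.9) after.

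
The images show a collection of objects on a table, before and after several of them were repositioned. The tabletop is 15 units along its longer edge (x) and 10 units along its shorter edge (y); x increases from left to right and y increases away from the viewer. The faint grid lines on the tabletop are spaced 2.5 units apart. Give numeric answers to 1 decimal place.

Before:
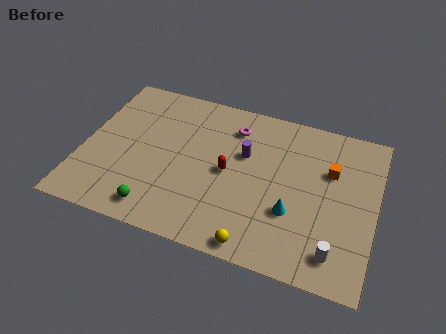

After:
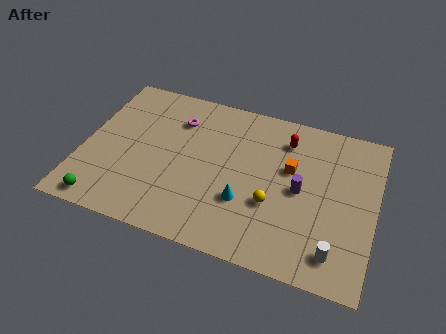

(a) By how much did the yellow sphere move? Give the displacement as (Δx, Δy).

(0.6, 2.7)

The yellow sphere was at about (9.3, 0.9) and moved to about (9.9, 3.6).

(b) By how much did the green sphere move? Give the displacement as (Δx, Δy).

(-2.7, -0.4)

From the two frames, the green sphere sits at roughly (4.2, 1.4) before and (1.5, 1.0) after.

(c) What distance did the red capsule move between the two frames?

4.0

The red capsule moved from about (7.5, 4.9) to (10.2, 7.9), a distance of √(2.7² + 3.0²) ≈ 4.0.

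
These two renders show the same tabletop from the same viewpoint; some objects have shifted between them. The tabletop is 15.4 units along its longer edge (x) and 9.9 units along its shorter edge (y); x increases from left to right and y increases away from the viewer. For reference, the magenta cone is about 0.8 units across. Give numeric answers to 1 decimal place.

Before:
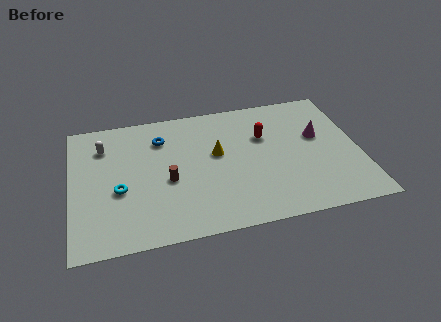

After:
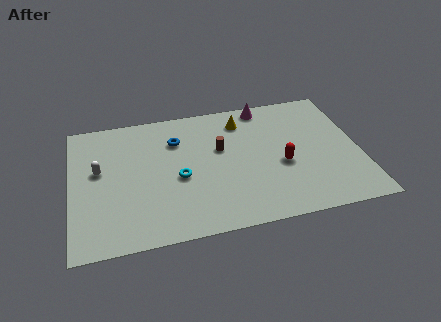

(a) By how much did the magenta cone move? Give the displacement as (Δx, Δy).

(-2.7, 3.0)

The magenta cone was at about (13.3, 5.9) and moved to about (10.6, 8.9).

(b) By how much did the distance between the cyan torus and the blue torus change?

-1.3

They were about 4.2 units apart before and 2.9 after — 1.3 units closer together.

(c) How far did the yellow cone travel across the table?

2.7

The yellow cone was near (7.8, 5.7) before and (9.3, 8.0) after, so it travelled √(1.5² + 2.3²) ≈ 2.7 units.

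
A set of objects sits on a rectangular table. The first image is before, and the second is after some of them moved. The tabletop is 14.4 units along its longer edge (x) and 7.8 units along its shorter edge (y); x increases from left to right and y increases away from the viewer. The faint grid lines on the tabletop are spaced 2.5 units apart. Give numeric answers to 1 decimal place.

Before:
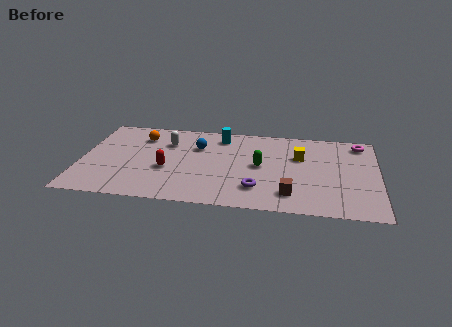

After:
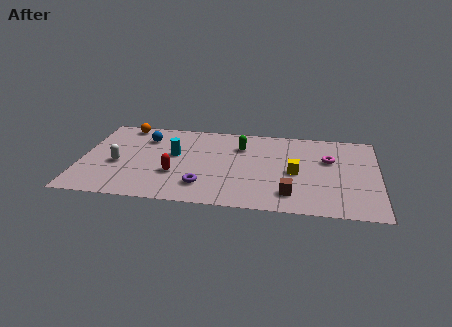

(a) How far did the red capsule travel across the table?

0.6

The red capsule was near (4.2, 3.1) before and (4.6, 2.7) after, so it travelled √(0.4² + 0.4²) ≈ 0.6 units.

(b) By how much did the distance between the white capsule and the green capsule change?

+1.5

The distance was about 4.9 in the first image and 6.4 in the second, so they moved 1.5 units further apart.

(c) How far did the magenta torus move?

2.3

The magenta torus was near (13.5, 6.7) before and (12.0, 5.0) after, so it travelled √(1.5² + 1.7²) ≈ 2.3 units.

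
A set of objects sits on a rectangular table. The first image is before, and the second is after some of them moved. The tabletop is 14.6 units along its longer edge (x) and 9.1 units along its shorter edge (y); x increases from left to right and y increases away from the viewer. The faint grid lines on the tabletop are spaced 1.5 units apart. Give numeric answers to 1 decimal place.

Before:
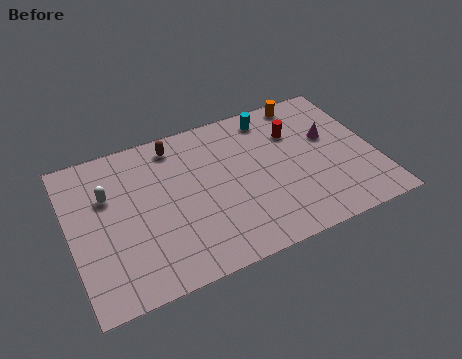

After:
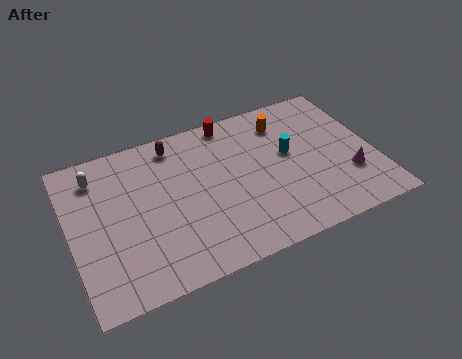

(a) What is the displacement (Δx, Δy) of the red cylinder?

(-2.9, 1.8)

From the two frames, the red cylinder sits at roughly (11.0, 6.4) before and (8.1, 8.2) after.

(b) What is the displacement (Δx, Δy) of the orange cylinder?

(-1.2, -1.0)

The orange cylinder started near (11.8, 8.2) and ended near (10.6, 7.2).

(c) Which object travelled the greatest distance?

the red cylinder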